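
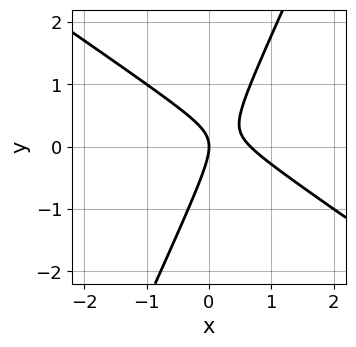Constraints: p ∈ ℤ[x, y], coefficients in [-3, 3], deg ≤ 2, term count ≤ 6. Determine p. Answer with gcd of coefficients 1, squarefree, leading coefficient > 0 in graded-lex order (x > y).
3*x^2 + 3*x*y - 2*y^2 - 2*x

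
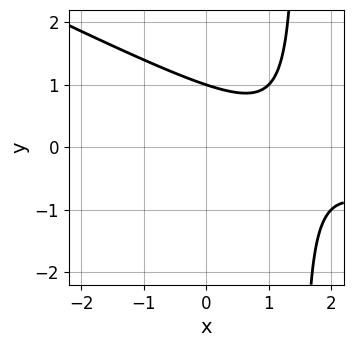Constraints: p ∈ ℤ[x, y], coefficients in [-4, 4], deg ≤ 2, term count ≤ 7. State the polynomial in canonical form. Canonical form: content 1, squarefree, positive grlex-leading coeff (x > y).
x^2 + 2*x*y - 3*x - 3*y + 3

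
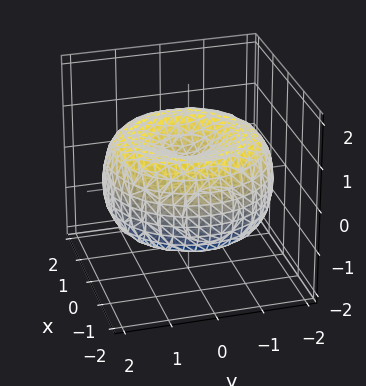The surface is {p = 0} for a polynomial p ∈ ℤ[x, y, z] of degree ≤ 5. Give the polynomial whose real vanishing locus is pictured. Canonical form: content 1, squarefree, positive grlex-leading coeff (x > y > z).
x^4 + 2*x^2*y^2 + y^4 - 3*x^2 - 3*y^2 + 3*z^2 - 1

(a) The degree is 4 — the shape is more complex than any degree-3 surface.
(b) Symmetries: the z-axis is an axis of rotation, so x and y enter only as x² + y².
(c) Against the integer gridlines: a circular section at z = -1 has radius exactly 1.
(d) Assembling these constraints gives the stated polynomial.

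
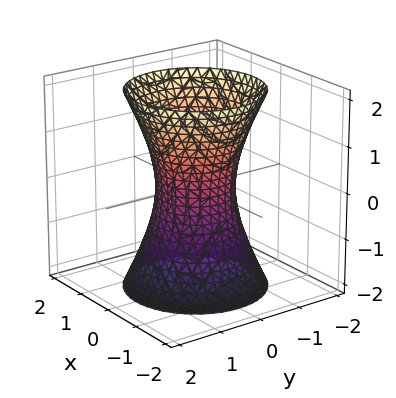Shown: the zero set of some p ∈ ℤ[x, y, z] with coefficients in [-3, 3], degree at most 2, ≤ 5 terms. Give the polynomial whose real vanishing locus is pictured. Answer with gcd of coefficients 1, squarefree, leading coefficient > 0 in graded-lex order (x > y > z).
3*x^2 + 3*y^2 - z^2 - 2

1. The degree is 2 — one connected sheet with a waist; a quadric.
2. Symmetry: the surface is invariant under rotation about z: p = q(x² + y², z); the z ↦ −z reflection is a symmetry, so z appears only in even powers.
3. Reading off the gridlines: the surface avoids every integer z-axis point in the box; a circular section at z = -2 has radius between 1 and 2.
4. Putting this together gives p.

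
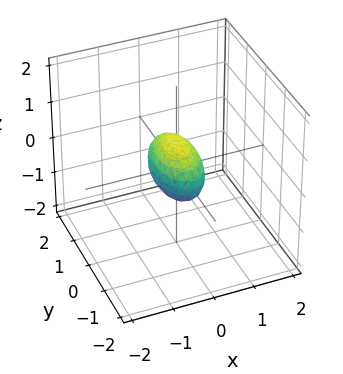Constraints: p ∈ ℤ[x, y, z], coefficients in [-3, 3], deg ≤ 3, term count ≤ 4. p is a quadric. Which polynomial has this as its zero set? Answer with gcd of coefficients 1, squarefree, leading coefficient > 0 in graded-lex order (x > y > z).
3*x^2 + y^2 + 2*z^2 - 1

1. deg p = 2. A closed, bounded, convex surface; a quadric.
2. Symmetries: mirror symmetry y ↦ −y ⇒ only even powers of y; it's symmetric under z → −z, forcing even powers of z; it's symmetric under x → −x, forcing even powers of x.
3. Reading off the gridlines: the y-axis gridline crossings are at y ∈ {-1, 1}.
4. The integer polynomial consistent with all of this is the stated p.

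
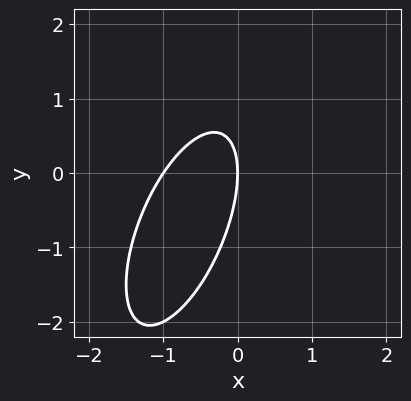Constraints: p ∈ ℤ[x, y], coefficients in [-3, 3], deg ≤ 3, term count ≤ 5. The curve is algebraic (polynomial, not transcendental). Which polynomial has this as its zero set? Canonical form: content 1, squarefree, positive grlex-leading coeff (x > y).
3*x^2 - 2*x*y + y^2 + 3*x

deg p = 2. A generic line meets the curve in up to 2 points.
From the visible intercepts: among the integer gridlines, it crosses the x-axis at x ∈ {-1, 0}; it meets the y-axis at y = 0 (among the integer gridlines).
These observations pin down the coefficients.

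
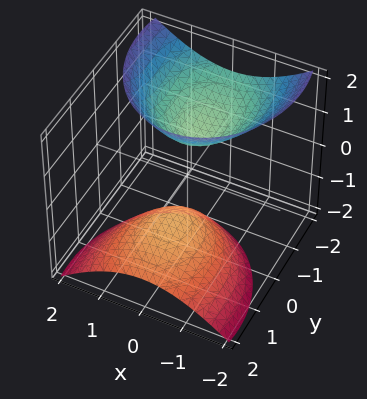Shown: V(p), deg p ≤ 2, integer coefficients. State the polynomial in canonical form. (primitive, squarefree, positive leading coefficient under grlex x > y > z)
3*x^2 + 2*y^2 + 3*y*z - 2*z^2 + 2

(a) I count 2 distinct pieces. Treating them together as one polynomial.
(b) Degree: the shape is more complex than any degree-1 surface, so deg p = 2.
(c) Observable constraints: no y-intercept at any integer in the box; the z-axis gridline crossings are at z ∈ {-1, 1}; the surface avoids every integer x-axis point in the box.
(d) Matching integer coefficients to the picture gives p.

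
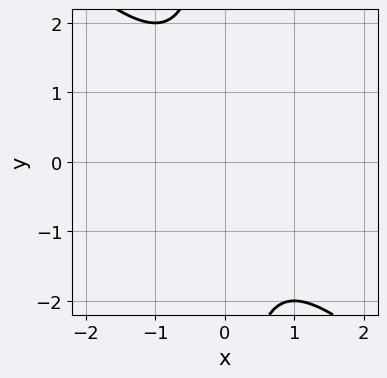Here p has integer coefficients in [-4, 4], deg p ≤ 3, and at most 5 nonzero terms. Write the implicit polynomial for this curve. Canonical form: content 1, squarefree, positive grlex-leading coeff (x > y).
First, degree: no degree-1 curve has this shape, so deg p = 2.
Then, against the integer gridlines: no x-intercept at any integer in the box; the curve avoids every integer y-axis point in the box.
Finally, putting this together gives p.

x^2 + x*y + 1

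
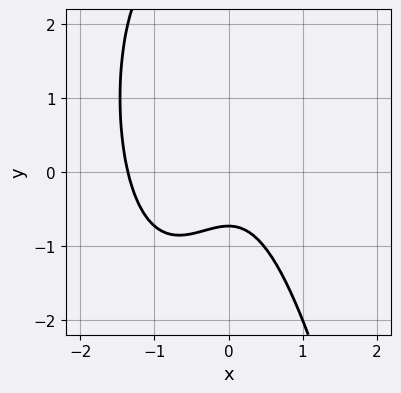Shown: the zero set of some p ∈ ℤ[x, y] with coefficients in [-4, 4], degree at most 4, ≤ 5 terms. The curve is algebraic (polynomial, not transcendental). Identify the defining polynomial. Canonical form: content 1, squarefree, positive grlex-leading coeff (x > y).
3*x^3 + 3*x^2 - y^2 + 2*y + 2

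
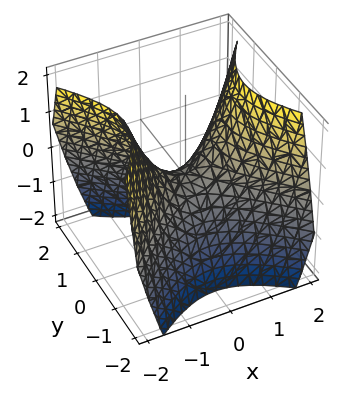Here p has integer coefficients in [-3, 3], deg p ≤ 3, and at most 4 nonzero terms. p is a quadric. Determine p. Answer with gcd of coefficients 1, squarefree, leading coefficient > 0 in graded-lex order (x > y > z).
1. deg p = 2.
2. Symmetries: the x ↦ −x reflection is a symmetry, so x appears only in even powers; mirror symmetry y ↦ −y ⇒ only even powers of y.
3. Against the integer gridlines: it meets the y-axis at y = 0 (among the integer gridlines); one x-axis crossing is at x = 0; one z-axis crossing is at z = 0.
4. Putting this together gives p.

x^2 - y^2 - z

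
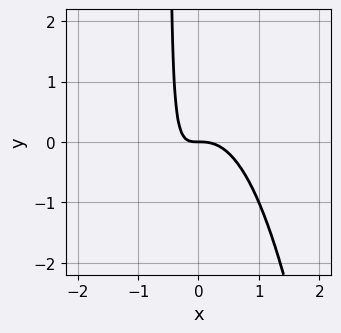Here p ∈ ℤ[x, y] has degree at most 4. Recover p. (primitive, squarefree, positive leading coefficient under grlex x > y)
(a) deg p = 3.
(b) Against the integer gridlines: it meets the x-axis at x = 0 (among the integer gridlines); it crosses the y-axis at the gridline y = 0.
(c) Putting this together gives p.

3*x^3 + 2*x*y + y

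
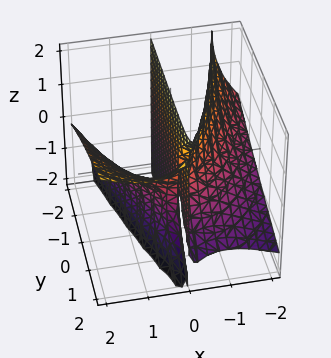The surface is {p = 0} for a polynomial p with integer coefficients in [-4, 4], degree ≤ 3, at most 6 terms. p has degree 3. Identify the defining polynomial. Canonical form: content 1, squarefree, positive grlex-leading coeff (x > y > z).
2*x^3 - 3*x^2*z - x*z^2 + 3*x*y - 3*x

(a) The degree is 3 — the shape is more complex than any degree-2 surface.
(b) Observable constraints: it meets the x-axis at x = 0 (among the integer gridlines); every point of the z-axis in the box is on the surface; every point of the y-axis in the box is on the surface.
(c) Putting this together gives p.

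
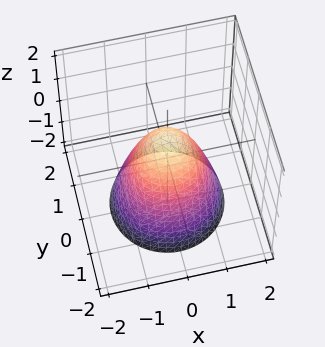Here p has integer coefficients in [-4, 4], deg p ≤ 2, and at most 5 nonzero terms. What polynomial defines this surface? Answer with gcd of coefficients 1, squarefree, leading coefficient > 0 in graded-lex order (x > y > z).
3*x^2 + 3*y^2 + 2*z - 2

1. Degree: no degree-1 surface has this shape, so deg p = 2.
2. By symmetry, the z-axis is an axis of rotation, so x and y enter only as x² + y².
3. Checking where it meets the axes: it crosses the z-axis at the gridline z = 1; a circular section at z = 0 has radius between 0 and 1.
4. Fitting integer coefficients to these (and the overall shape) gives p.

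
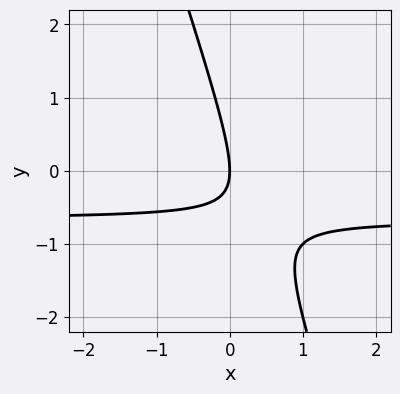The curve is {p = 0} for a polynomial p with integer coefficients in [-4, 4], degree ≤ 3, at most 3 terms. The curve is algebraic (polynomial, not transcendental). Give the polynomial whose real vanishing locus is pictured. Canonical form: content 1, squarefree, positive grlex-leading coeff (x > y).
First, deg p = 2. A generic line meets the curve in up to 2 points.
Then, from the visible intercepts: it crosses the y-axis at the gridline y = 0; one x-axis crossing is at x = 0.
Finally, together with the visible shape, these determine p as stated.

3*x*y + y^2 + 2*x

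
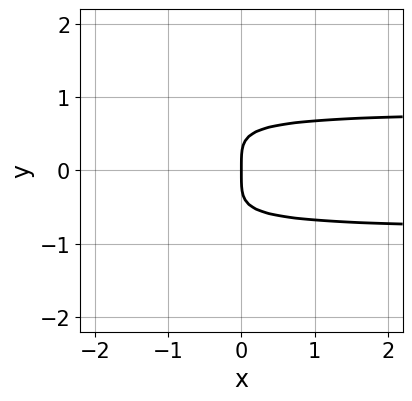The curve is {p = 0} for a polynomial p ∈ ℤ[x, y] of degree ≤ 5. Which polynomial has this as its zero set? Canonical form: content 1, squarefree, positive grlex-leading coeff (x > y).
3*y^4 + 3*x*y^2 - 2*x

(a) deg p = 4. The shape is more complex than any degree-3 curve.
(b) Symmetries: it's symmetric under y → −y, forcing even powers of y.
(c) From the axis intercepts and sections: one y-axis crossing is at y = 0; it meets the x-axis at x = 0 (among the integer gridlines).
(d) Putting this together gives p.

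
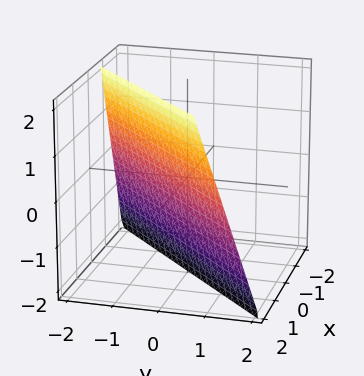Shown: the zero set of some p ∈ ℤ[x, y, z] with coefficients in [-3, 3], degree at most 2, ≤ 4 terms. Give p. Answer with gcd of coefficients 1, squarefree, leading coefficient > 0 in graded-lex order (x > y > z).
3*x - 3*y - z - 2

First, deg p = 1. Every cross-section is a straight line — this is a plane.
Then, reading off the gridlines: it crosses the z-axis at the gridline z = -2.
Finally, matching integer coefficients to the picture gives p.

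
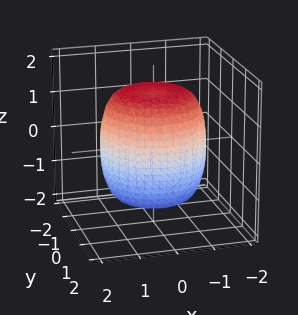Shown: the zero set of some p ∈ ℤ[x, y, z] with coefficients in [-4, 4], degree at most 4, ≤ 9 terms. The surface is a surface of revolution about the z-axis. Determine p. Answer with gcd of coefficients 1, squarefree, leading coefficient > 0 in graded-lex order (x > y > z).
x^4 + 2*x^2*y^2 + y^4 - x^2 - y^2 + z^2 - 2

deg p = 4.
Symmetries: the z-axis is an axis of rotation, so x and y enter only as x² + y².
Observable constraints: a circular section at z = 1 has radius between 1 and 2.
These observations pin down the coefficients.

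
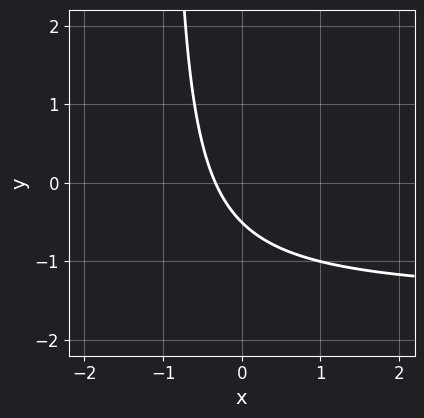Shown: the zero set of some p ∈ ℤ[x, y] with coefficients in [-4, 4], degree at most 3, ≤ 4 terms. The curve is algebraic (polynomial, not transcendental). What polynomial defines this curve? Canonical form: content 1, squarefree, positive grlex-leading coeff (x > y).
First, degree: the shape is more complex than any degree-1 curve, so deg p = 2.
Finally, matching integer coefficients to the picture gives p.

2*x*y + 3*x + 2*y + 1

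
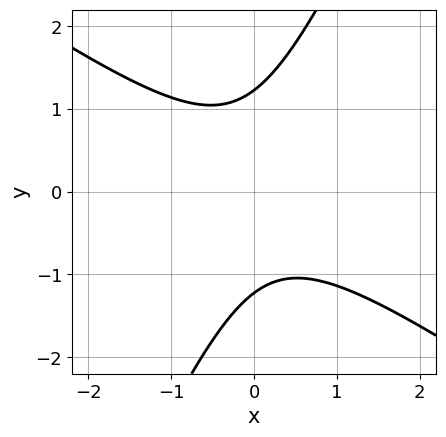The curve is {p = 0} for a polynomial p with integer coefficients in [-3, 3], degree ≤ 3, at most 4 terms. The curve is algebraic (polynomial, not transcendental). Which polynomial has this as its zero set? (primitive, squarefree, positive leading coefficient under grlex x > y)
(a) Degree: a generic line meets the curve in up to 2 points, so deg p = 2.
(b) Checking where it meets the axes: no x-intercept at any integer in the box.
(c) The integer polynomial consistent with all of this is the stated p.

3*x^2 + 3*x*y - 2*y^2 + 3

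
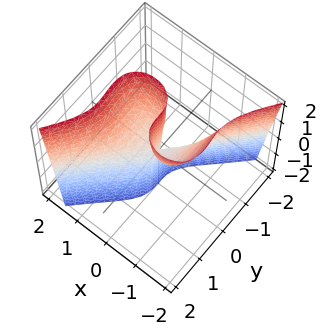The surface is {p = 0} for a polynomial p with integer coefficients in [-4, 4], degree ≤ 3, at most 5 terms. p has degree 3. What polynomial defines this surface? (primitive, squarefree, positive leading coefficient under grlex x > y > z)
(a) Degree: no degree-2 surface has this shape, so deg p = 3.
(b) Reading off the gridlines: it crosses the y-axis at the gridline y = 0; one x-axis crossing is at x = 0; the visible z-axis segment lies entirely on the surface.
(c) Fitting integer coefficients to these (and the overall shape) gives p.

2*x^3 + 2*x*y^2 - 3*y^3 - 2*x*z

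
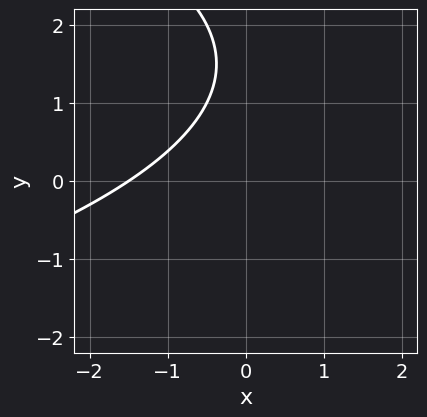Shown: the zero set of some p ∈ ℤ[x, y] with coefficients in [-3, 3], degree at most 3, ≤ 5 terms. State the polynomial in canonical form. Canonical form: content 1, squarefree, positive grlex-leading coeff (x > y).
The degree is 2 — a generic line meets the curve in up to 2 points.
From the axis intercepts and sections: no y-intercept at any integer in the box.
The integer polynomial consistent with all of this is the stated p.

y^2 + 2*x - 3*y + 3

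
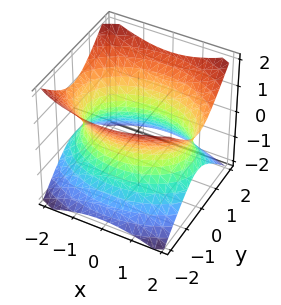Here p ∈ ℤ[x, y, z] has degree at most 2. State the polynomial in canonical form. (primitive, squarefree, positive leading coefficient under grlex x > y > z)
x^2 + 2*y^2 - 2*z^2 - 3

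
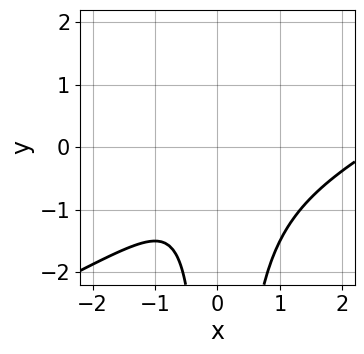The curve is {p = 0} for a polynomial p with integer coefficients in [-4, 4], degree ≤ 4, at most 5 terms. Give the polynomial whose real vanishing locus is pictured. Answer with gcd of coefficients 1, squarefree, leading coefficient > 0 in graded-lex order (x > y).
x^3 - 2*x^2*y - 2*x^2 - x - 1

(a) deg p = 3. No degree-2 curve has this shape.
(b) Against the integer gridlines: the curve avoids every integer x-axis point in the box; no y-intercept at any integer in the box.
(c) These observations pin down the coefficients.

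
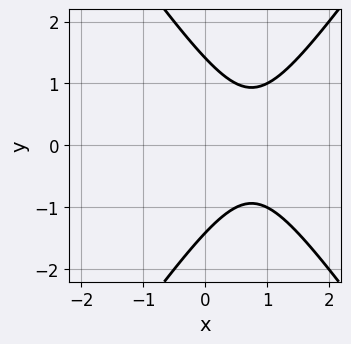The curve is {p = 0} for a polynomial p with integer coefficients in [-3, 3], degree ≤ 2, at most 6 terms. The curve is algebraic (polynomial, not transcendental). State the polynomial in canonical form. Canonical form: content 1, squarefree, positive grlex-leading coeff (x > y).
2*x^2 - y^2 - 3*x + 2

The degree is 2 — a generic line meets the curve in up to 2 points.
Symmetries: the y ↦ −y reflection is a symmetry, so y appears only in even powers.
From the visible intercepts: no x-intercept at any integer in the box.
Solving for integer coefficients yields p as stated.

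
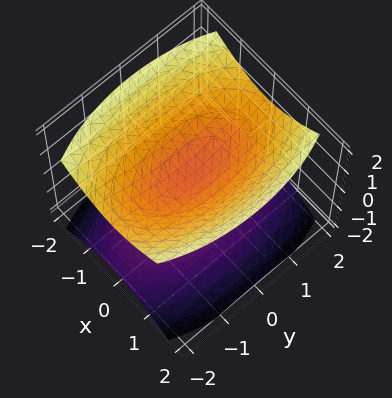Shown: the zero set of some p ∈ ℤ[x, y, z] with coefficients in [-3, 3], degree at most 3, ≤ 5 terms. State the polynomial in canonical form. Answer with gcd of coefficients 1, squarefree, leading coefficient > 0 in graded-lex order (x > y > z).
(a) The picture has 2 separate pieces. Treating them together as one polynomial.
(b) deg p = 2. Two sheets facing apart; a quadric.
(c) Symmetries: the x ↦ −x reflection is a symmetry, so x appears only in even powers; the z ↦ −z reflection is a symmetry, so z appears only in even powers; it's symmetric under y → −y, forcing even powers of y.
(d) Reading off the gridlines: the surface avoids every integer x-axis point in the box; it misses every integer gridline on the y-axis.
(e) Solving for integer coefficients yields p as stated.

3*x^2 + y^2 - 3*z^2 + 1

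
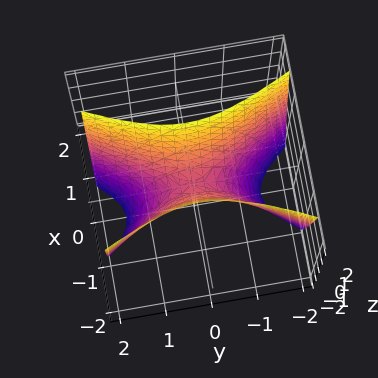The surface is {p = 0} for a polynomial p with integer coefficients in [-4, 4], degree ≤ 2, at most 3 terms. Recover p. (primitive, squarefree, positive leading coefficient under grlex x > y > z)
First, deg p = 2. A saddle surface; a quadric.
Next, symmetries: the x ↦ −x reflection is a symmetry, so x appears only in even powers; mirror symmetry y ↦ −y ⇒ only even powers of y.
Then, observable constraints: it crosses the z-axis at the gridline z = 0; one y-axis crossing is at y = 0; it crosses the x-axis at the gridline x = 0.
Finally, solving for integer coefficients yields p as stated.

3*x^2 - y^2 - z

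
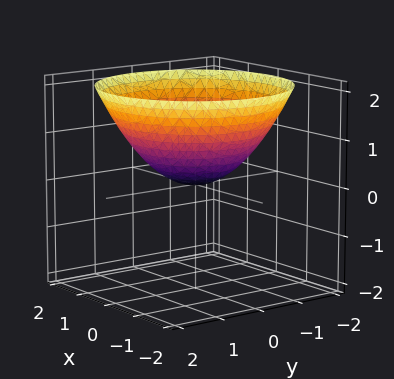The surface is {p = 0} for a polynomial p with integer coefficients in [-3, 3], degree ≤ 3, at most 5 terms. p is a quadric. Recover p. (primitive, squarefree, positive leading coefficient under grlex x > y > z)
x^2 + y^2 - 2*z

(a) The degree is 2 — a single bowl opening along one axis; a quadric.
(b) By symmetry, the surface is invariant under rotation about z: p = q(x² + y², z).
(c) From the visible intercepts: a circular section at z = 1 has radius between 1 and 2; it meets the z-axis at z = 0 (among the integer gridlines); it crosses the y-axis at the gridline y = 0.
(d) Assembling these constraints gives the stated polynomial.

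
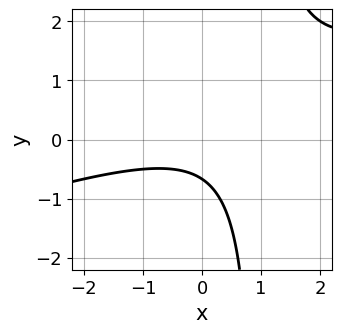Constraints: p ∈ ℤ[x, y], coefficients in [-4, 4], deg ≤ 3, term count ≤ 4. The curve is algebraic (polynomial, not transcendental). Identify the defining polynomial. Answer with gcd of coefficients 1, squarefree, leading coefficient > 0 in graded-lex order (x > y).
(a) deg p = 2. No degree-1 curve has this shape.
(b) From the visible intercepts: it misses every integer gridline on the x-axis.
(c) Fitting integer coefficients to these (and the overall shape) gives p.

x^2 - 3*x*y + 3*y + 2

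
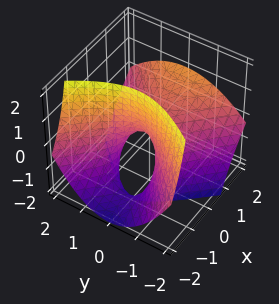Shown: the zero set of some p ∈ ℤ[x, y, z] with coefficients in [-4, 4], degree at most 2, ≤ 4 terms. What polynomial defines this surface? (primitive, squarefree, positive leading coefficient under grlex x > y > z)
2*x^2 - 3*x*z - 2*y^2 - 2*z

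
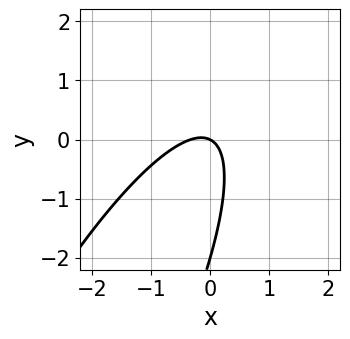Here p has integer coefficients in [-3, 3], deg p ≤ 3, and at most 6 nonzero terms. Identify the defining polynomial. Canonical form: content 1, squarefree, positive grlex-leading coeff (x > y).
3*x^2 - 3*x*y + y^2 + x + 2*y

(a) deg p = 2. No degree-1 curve has this shape.
(b) From the axis intercepts and sections: it crosses the x-axis at the gridline x = 0; among the integer gridlines, it crosses the y-axis at y ∈ {-2, 0}.
(c) Putting this together gives p.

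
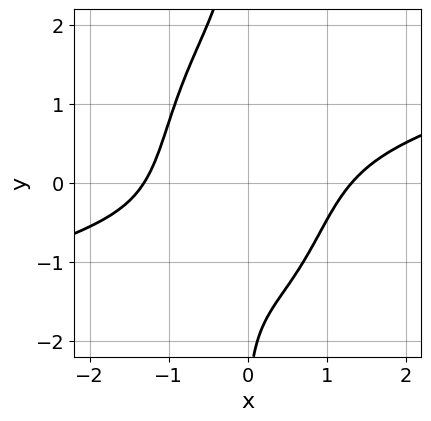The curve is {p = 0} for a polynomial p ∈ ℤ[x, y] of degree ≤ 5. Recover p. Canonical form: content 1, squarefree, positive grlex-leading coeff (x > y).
(a) The degree is 4 — a generic line meets the curve in up to 4 points.
(b) Checking where it meets the axes: no y-intercept at any integer in the box.
(c) These observations pin down the coefficients.

x^4 - 3*x^3*y - x*y^3 - y - 3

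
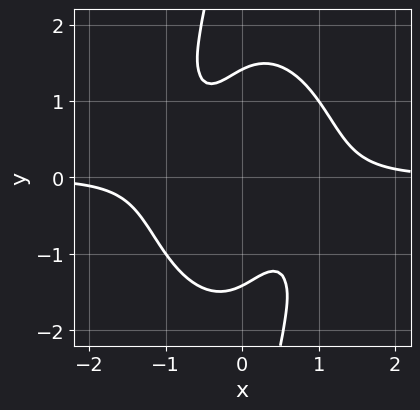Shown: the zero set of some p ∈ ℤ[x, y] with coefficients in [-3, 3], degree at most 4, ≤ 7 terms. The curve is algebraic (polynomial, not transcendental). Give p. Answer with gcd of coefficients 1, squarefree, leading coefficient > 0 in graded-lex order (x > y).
3*x^3*y + x*y^3 - 3*x*y + y^2 - 2

(a) Degree: no degree-3 curve has this shape, so deg p = 4.
(b) Checking where it meets the axes: it misses every integer gridline on the x-axis.
(c) Matching integer coefficients to the picture gives p.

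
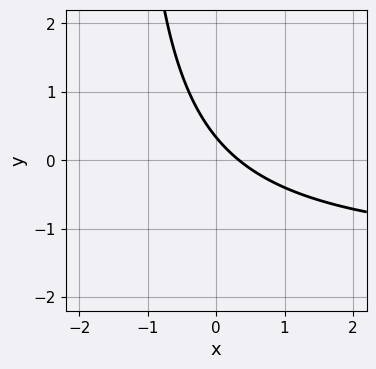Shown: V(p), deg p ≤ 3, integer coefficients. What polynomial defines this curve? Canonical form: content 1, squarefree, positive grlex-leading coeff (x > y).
deg p = 2. A generic line meets the curve in up to 2 points.
The integer polynomial consistent with all of this is the stated p.

2*x*y + 3*x + 3*y - 1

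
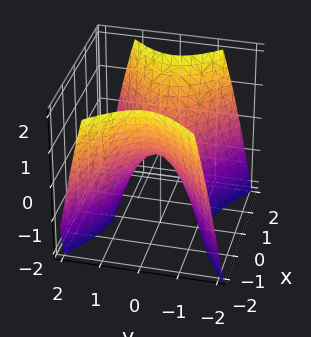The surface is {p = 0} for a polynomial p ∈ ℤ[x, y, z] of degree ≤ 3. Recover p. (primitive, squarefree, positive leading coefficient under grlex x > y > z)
First, degree: a saddle surface; a quadric, so deg p = 2.
Next, symmetries: the y ↦ −y reflection is a symmetry, so y appears only in even powers; it's symmetric under x → −x, forcing even powers of x.
Next, from the axis intercepts and sections: one z-axis crossing is at z = 0; one x-axis crossing is at x = 0; it crosses the y-axis at the gridline y = 0.
Finally, fitting integer coefficients to these (and the overall shape) gives p.

2*x^2 - 3*y^2 - 2*z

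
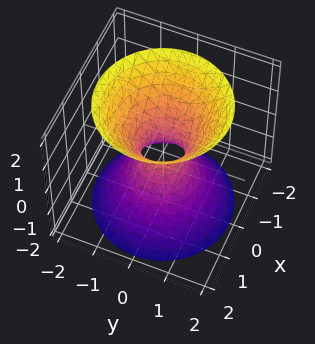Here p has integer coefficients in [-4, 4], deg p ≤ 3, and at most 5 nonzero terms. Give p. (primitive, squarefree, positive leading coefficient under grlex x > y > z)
1. deg p = 2.
2. Symmetries: rotational symmetry about the z-axis ⇒ p depends on x, y only through x² + y²; mirror symmetry z ↦ −z ⇒ only even powers of z.
3. From the axis intercepts and sections: it misses every integer gridline on the z-axis; a circular section at z = 1 has radius exactly 1.
4. Putting this together gives p.

3*x^2 + 3*y^2 - 2*z^2 - 1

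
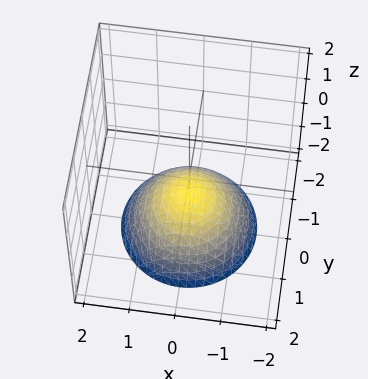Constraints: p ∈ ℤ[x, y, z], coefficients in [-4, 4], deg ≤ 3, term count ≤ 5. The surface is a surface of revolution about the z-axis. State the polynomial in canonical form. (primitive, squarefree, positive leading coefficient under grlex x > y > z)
2*x^2 + 2*y^2 + 3*z + 2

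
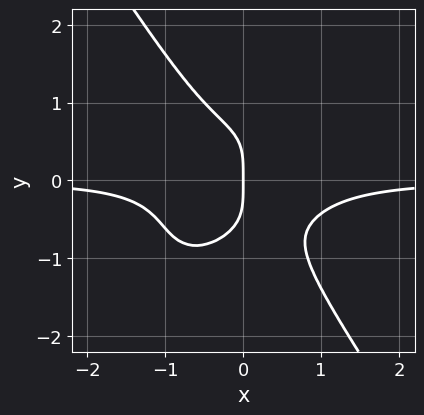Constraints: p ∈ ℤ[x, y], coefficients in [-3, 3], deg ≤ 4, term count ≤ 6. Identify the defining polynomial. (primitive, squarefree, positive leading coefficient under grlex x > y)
(a) deg p = 4. No degree-3 curve has this shape.
(b) Against the integer gridlines: it meets the y-axis at y = 0 (among the integer gridlines); it meets the x-axis at x = 0 (among the integer gridlines).
(c) Fitting integer coefficients to these (and the overall shape) gives p.

2*x^3*y - x^2*y^2 + y^4 + x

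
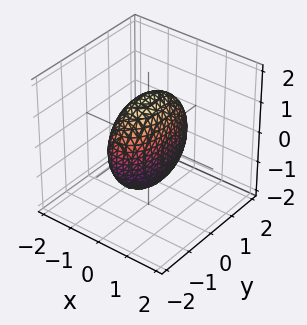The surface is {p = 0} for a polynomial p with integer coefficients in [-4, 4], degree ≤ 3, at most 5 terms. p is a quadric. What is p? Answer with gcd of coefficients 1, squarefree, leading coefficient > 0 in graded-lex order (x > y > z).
3*x^2 + y^2 + z^2 - 2

(a) Degree: bounded and convex; a quadric, so deg p = 2.
(b) Symmetries: the z ↦ −z reflection is a symmetry, so z appears only in even powers; it's symmetric under y → −y, forcing even powers of y; mirror symmetry x ↦ −x ⇒ only even powers of x.
(c) Fitting integer coefficients to these (and the overall shape) gives p.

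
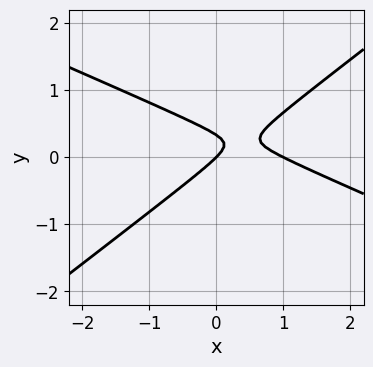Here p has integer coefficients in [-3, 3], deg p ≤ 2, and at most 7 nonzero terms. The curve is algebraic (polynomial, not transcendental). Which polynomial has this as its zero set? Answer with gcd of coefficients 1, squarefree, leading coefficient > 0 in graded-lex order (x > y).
x^2 + x*y - 3*y^2 - x + y

1. deg p = 2.
2. From the axis intercepts and sections: it crosses the y-axis at the gridline y = 0; the x-axis gridline crossings are at x ∈ {0, 1}.
3. Fitting integer coefficients to these (and the overall shape) gives p.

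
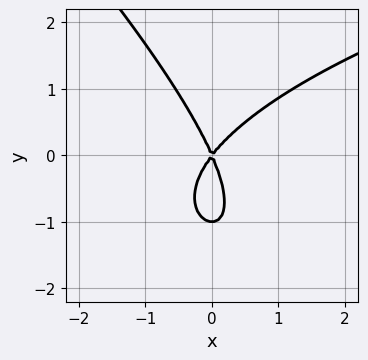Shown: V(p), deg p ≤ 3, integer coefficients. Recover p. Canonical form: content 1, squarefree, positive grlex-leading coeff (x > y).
x*y^2 + y^3 - 3*x^2 + x*y + y^2

Degree: a generic line meets the curve in up to 3 points, so deg p = 3.
Reading off the gridlines: one x-axis crossing is at x = 0; among the integer gridlines, it crosses the y-axis at y ∈ {-1, 0}.
These observations pin down the coefficients.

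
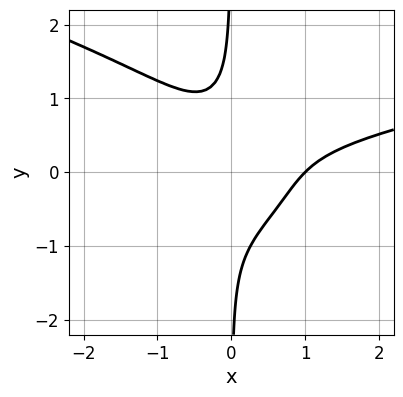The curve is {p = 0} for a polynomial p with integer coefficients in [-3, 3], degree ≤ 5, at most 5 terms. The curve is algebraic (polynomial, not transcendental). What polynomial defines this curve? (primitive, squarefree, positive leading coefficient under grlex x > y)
3*x*y^3 - x^3 + 3*x^2*y + 1

deg p = 4.
Against the integer gridlines: the curve avoids every integer y-axis point in the box; it crosses the x-axis at the gridline x = 1.
Assembling these constraints gives the stated polynomial.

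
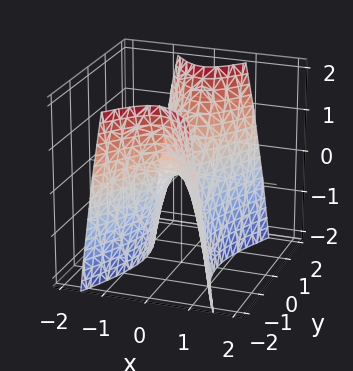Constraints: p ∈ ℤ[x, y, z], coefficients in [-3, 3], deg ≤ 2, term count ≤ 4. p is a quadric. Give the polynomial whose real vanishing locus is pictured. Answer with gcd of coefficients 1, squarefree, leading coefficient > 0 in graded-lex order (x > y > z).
3*x^2 - y^2 + z

(a) The degree is 2 — a hyperbolic paraboloid; a quadric.
(b) Symmetries: mirror symmetry y ↦ −y ⇒ only even powers of y; it's symmetric under x → −x, forcing even powers of x.
(c) From the visible intercepts: one z-axis crossing is at z = 0; one y-axis crossing is at y = 0; it crosses the x-axis at the gridline x = 0.
(d) Assembling these constraints gives the stated polynomial.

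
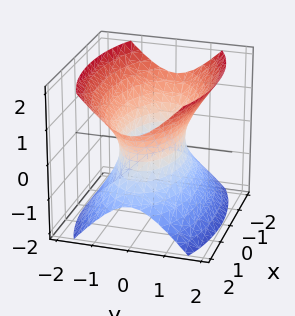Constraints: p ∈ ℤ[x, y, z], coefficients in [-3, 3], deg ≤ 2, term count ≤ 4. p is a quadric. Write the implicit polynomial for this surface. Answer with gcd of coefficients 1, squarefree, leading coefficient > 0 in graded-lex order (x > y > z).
(a) Degree: an hourglass — one-sheet hyperboloid; a quadric, so deg p = 2.
(b) Symmetries: it's symmetric under x → −x, forcing even powers of x; mirror symmetry y ↦ −y ⇒ only even powers of y; mirror symmetry z ↦ −z ⇒ only even powers of z.
(c) From the visible intercepts: no z-intercept at any integer in the box.
(d) The integer polynomial consistent with all of this is the stated p.

x^2 + 3*y^2 - 2*z^2 - 2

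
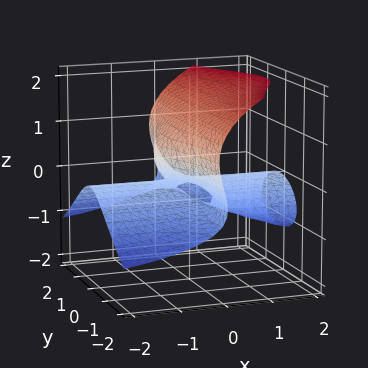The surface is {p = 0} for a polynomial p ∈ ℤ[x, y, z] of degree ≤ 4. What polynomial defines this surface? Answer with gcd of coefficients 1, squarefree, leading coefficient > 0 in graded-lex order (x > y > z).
1. Degree: the shape is more complex than any degree-2 surface, so deg p = 3.
2. From the axis intercepts and sections: it crosses the z-axis at the gridline z = 0; the visible y-axis segment lies entirely on the surface; every point of the x-axis in the box is on the surface.
3. Putting this together gives p.

x*y^2 - 2*z^3 + 2*x*z + 2*z^2 + z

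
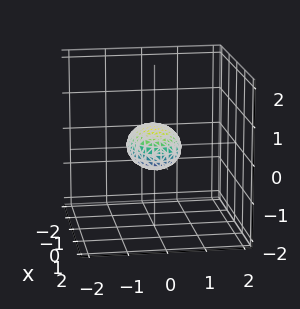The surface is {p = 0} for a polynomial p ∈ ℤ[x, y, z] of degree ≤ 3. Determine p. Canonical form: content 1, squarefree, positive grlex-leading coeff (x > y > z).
x^2 + 2*y^2 + 3*z^2 - 1

(a) The degree is 2 — bounded and convex; a quadric.
(b) Symmetries: it's symmetric under y → −y, forcing even powers of y; the z ↦ −z reflection is a symmetry, so z appears only in even powers; mirror symmetry x ↦ −x ⇒ only even powers of x.
(c) From the visible intercepts: among the integer gridlines, it crosses the x-axis at x ∈ {-1, 1}.
(d) Fitting integer coefficients to these (and the overall shape) gives p.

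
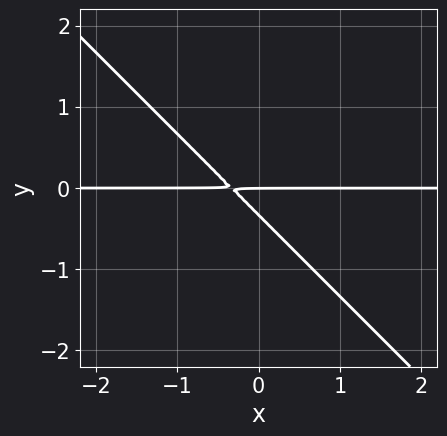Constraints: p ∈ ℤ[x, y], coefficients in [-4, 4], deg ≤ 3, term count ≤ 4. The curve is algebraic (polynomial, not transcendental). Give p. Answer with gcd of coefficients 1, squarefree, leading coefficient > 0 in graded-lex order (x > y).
1. Degree: the shape is more complex than any degree-1 curve, so deg p = 2.
2. From the visible intercepts: the visible x-axis segment lies entirely on the curve; it meets the y-axis at y = 0 (among the integer gridlines).
3. Together with the visible shape, these determine p as stated.

3*x*y + 3*y^2 + y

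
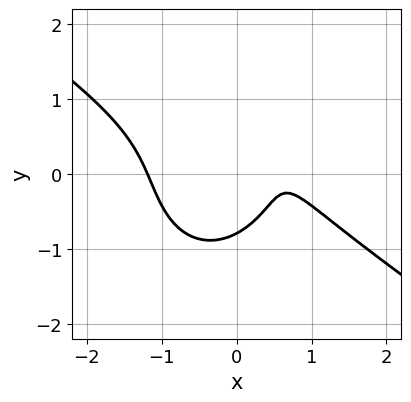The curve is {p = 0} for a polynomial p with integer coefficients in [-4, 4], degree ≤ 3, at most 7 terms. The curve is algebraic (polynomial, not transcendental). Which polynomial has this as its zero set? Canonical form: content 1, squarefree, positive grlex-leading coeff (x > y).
2*x^3 + 2*x^2*y + 2*y^3 - 2*x + 1

(a) The degree is 3 — a generic line meets the curve in up to 3 points.
(b) Solving for integer coefficients yields p as stated.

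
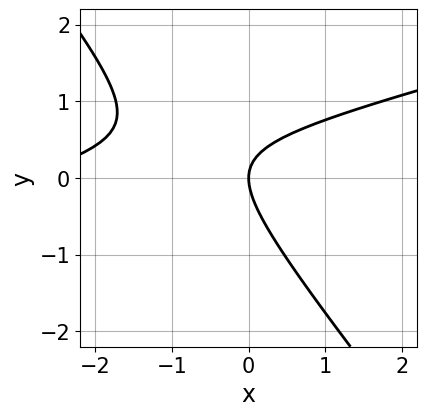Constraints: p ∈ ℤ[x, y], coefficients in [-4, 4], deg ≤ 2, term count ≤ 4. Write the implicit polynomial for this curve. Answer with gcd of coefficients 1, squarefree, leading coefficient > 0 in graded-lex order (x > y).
x^2 - 3*x*y - 3*y^2 + 3*x

First, degree: no degree-1 curve has this shape, so deg p = 2.
Next, checking where it meets the axes: one x-axis crossing is at x = 0; it crosses the y-axis at the gridline y = 0.
Finally, matching integer coefficients to the picture gives p.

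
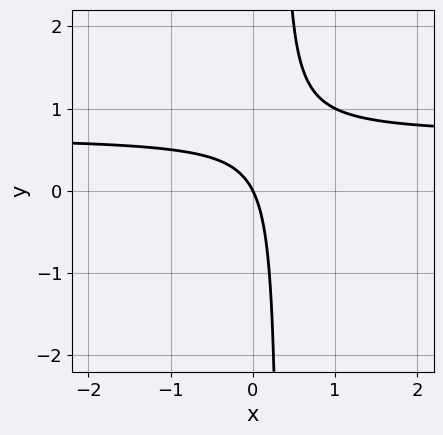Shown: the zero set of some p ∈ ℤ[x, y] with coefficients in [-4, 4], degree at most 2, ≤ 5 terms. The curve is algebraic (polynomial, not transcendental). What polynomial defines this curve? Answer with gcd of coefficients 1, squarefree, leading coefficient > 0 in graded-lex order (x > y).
deg p = 2.
Reading off the gridlines: it crosses the x-axis at the gridline x = 0; it crosses the y-axis at the gridline y = 0.
Together with the visible shape, these determine p as stated.

3*x*y - 2*x - y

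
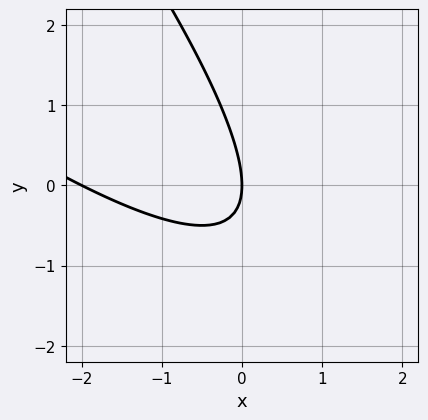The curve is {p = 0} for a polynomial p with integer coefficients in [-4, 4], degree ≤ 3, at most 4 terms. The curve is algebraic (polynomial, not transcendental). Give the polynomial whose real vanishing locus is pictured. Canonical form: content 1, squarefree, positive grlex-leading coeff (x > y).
x^2 + 2*x*y + y^2 + 2*x

The degree is 2 — no degree-1 curve has this shape.
From the axis intercepts and sections: among the integer gridlines, it crosses the x-axis at x ∈ {-2, 0}; it meets the y-axis at y = 0 (among the integer gridlines).
These observations pin down the coefficients.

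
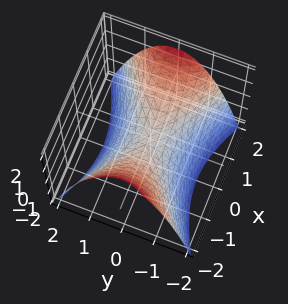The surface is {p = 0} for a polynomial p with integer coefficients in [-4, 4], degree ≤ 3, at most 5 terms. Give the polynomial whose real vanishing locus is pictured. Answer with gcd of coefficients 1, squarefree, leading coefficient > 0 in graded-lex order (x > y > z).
First, degree: a saddle surface; a quadric, so deg p = 2.
Next, symmetries: it's symmetric under y → −y, forcing even powers of y; it's symmetric under x → −x, forcing even powers of x.
Then, against the integer gridlines: it meets the x-axis at x = 0 (among the integer gridlines); it meets the y-axis at y = 0 (among the integer gridlines); it crosses the z-axis at the gridline z = 0.
Finally, fitting integer coefficients to these (and the overall shape) gives p.

x^2 - 2*y^2 - 2*z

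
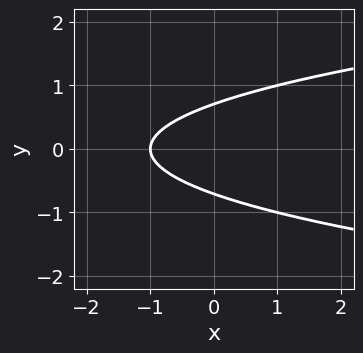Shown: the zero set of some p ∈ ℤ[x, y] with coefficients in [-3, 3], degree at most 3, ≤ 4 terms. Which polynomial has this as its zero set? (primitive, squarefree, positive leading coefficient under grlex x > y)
2*y^2 - x - 1

Degree: a generic line meets the curve in up to 2 points, so deg p = 2.
Symmetries: it's symmetric under y → −y, forcing even powers of y.
Against the integer gridlines: it crosses the x-axis at the gridline x = -1.
Solving for integer coefficients yields p as stated.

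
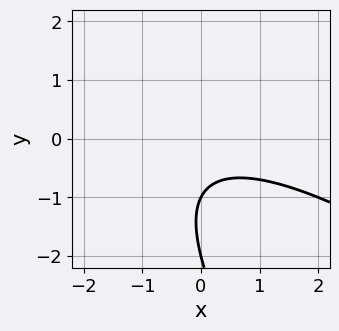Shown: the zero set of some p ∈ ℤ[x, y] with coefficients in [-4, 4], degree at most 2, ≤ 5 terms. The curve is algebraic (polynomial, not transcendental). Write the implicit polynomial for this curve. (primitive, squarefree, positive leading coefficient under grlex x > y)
deg p = 2.
Against the integer gridlines: the y-axis gridline crossings are at y ∈ {-2, -1}; no x-intercept at any integer in the box.
Fitting integer coefficients to these (and the overall shape) gives p.

x^2 + 2*x*y + y^2 + 3*y + 2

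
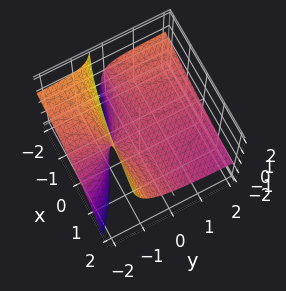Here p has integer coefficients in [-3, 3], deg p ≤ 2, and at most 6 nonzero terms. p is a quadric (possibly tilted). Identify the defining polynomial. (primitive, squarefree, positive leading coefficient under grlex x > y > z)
x*y + x*z + 3*y*z + 3*z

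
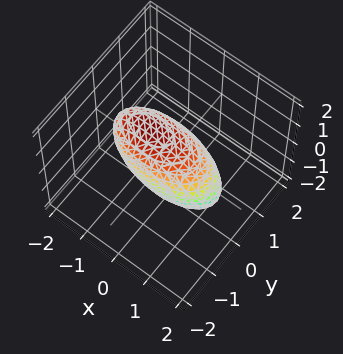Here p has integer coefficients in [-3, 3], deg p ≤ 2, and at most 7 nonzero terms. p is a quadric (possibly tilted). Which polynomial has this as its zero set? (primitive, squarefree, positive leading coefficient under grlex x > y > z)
x^2 + x*z + 3*y^2 + 2*z^2 - 2

First, deg p = 2.
Then, from the axis intercepts and sections: among the integer gridlines, it crosses the z-axis at z ∈ {-1, 1}.
Finally, putting this together gives p.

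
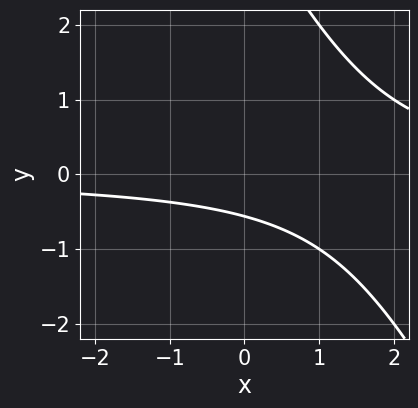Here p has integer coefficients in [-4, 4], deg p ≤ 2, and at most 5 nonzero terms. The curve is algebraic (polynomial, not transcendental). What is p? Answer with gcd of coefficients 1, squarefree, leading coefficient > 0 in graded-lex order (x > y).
1. The degree is 2 — the shape is more complex than any degree-1 curve.
2. Observable constraints: it misses every integer gridline on the x-axis.
3. Assembling these constraints gives the stated polynomial.

2*x*y + y^2 - 3*y - 2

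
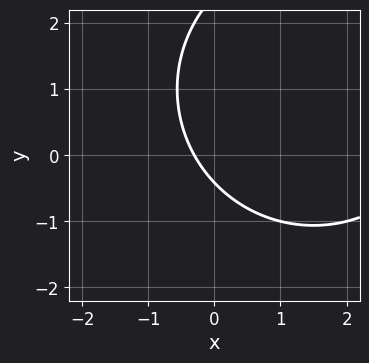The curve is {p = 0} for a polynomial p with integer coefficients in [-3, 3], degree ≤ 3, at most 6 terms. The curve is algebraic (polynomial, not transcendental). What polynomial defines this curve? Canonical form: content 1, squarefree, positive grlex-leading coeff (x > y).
1. Degree: a generic line meets the curve in up to 2 points, so deg p = 2.
2. Matching integer coefficients to the picture gives p.

x^2 + y^2 - 3*x - 2*y - 1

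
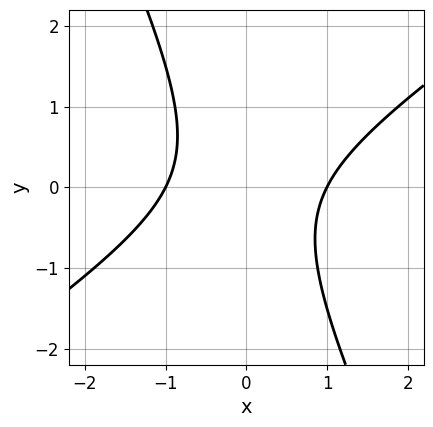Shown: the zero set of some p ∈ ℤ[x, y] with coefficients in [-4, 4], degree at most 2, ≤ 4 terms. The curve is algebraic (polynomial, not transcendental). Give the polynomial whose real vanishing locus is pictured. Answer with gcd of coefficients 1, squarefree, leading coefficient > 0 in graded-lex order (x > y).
3*x^2 - 3*x*y - 2*y^2 - 3

(a) Degree: no degree-1 curve has this shape, so deg p = 2.
(b) Observable constraints: it misses every integer gridline on the y-axis; among the integer gridlines, it crosses the x-axis at x ∈ {-1, 1}.
(c) These observations pin down the coefficients.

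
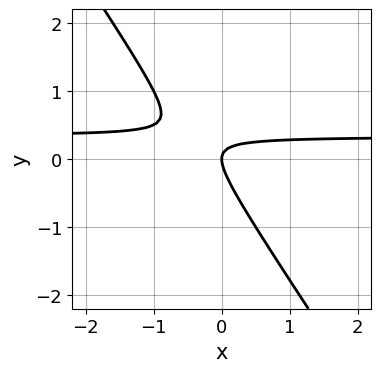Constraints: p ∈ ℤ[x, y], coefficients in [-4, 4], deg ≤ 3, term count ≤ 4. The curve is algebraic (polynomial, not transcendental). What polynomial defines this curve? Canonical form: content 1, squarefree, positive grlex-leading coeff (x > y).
(a) deg p = 2.
(b) Observable constraints: one x-axis crossing is at x = 0; it crosses the y-axis at the gridline y = 0.
(c) Solving for integer coefficients yields p as stated.

3*x*y + 2*y^2 - x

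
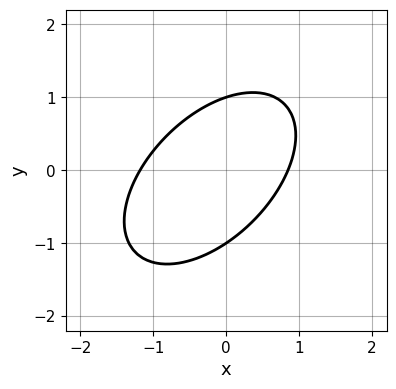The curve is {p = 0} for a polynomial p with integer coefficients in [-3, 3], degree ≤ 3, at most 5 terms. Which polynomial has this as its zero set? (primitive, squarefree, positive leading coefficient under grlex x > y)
3*x^2 - 3*x*y + 3*y^2 + x - 3

Degree: a generic line meets the curve in up to 2 points, so deg p = 2.
Reading off the gridlines: the y-axis gridline crossings are at y ∈ {-1, 1}.
These observations pin down the coefficients.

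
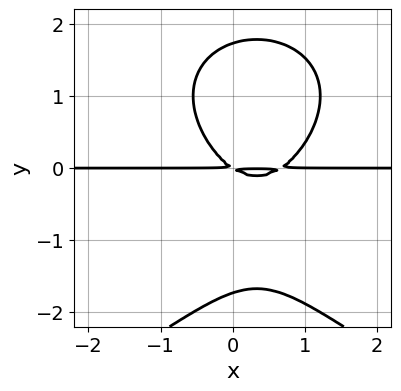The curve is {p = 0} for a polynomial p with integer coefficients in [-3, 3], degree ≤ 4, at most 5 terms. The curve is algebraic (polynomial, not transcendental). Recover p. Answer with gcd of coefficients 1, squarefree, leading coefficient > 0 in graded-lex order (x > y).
The degree is 4 — no degree-3 curve has this shape.
From the axis intercepts and sections: the visible x-axis segment lies entirely on the curve.
Assembling these constraints gives the stated polynomial.

y^4 + 3*x^2*y - 2*x*y - 3*y^2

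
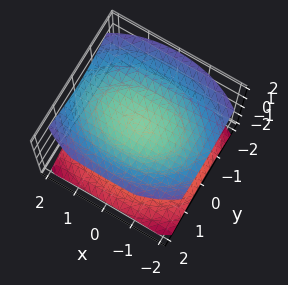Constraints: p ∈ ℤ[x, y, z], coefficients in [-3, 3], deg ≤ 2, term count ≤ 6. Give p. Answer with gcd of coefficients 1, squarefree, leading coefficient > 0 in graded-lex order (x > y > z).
1. The picture has 2 separate pieces.
2. The degree is 2 — two sheets facing apart; a quadric.
3. Symmetries: mirror symmetry x ↦ −x ⇒ only even powers of x; it's symmetric under z → −z, forcing even powers of z; mirror symmetry y ↦ −y ⇒ only even powers of y.
4. From the axis intercepts and sections: among the integer gridlines, it crosses the z-axis at z ∈ {-1, 1}; the surface avoids every integer x-axis point in the box.
5. Together with the visible shape, these determine p as stated.

x^2 + 2*y^2 - 3*z^2 + 3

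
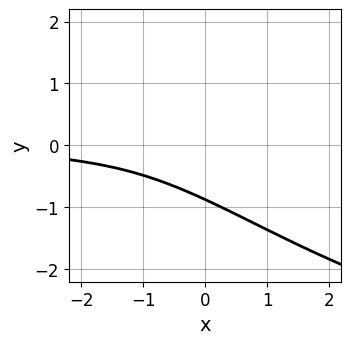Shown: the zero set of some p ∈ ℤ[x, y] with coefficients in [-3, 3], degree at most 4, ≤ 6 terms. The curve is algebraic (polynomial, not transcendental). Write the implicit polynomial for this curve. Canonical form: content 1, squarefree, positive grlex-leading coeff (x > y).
x^2*y + 3*x*y^2 + 3*y^3 - x*y + 2

First, degree: the shape is more complex than any degree-2 curve, so deg p = 3.
Next, from the axis intercepts and sections: it misses every integer gridline on the x-axis.
Finally, these observations pin down the coefficients.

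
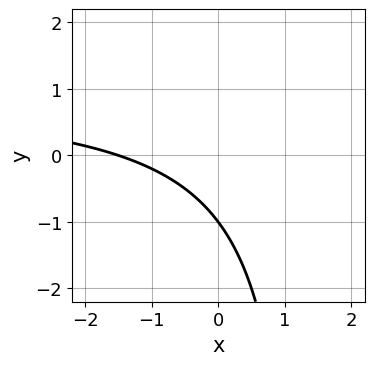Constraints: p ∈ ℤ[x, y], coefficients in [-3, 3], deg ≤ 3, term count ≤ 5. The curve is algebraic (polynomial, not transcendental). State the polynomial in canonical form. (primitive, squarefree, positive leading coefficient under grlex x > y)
2*x*y - 2*x - 3*y - 3

(a) Degree: a generic line meets the curve in up to 2 points, so deg p = 2.
(b) Against the integer gridlines: it meets the y-axis at y = -1 (among the integer gridlines).
(c) Matching integer coefficients to the picture gives p.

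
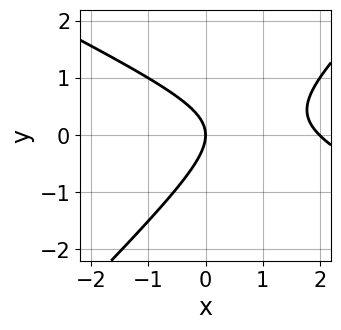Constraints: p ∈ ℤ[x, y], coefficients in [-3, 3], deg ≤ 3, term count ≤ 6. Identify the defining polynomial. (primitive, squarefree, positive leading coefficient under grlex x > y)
x^2 + x*y - 2*y^2 - 2*x

First, degree: a generic line meets the curve in up to 2 points, so deg p = 2.
Then, from the visible intercepts: it meets the y-axis at y = 0 (among the integer gridlines); among the integer gridlines, it crosses the x-axis at x ∈ {0, 2}.
Finally, fitting integer coefficients to these (and the overall shape) gives p.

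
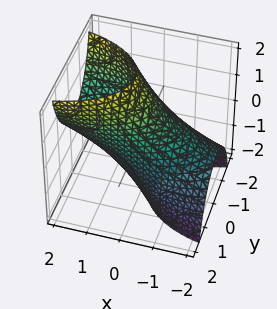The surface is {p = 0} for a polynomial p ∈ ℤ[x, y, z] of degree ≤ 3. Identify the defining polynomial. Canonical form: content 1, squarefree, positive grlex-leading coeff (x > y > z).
(a) Degree: a generic line meets the surface in up to 2 points, so deg p = 2.
(b) Checking where it meets the axes: among the integer gridlines, it crosses the y-axis at y ∈ {-1, 1}.
(c) Solving for integer coefficients yields p as stated.

x^2 - 3*x*z + 3*y^2 + z^2 - 3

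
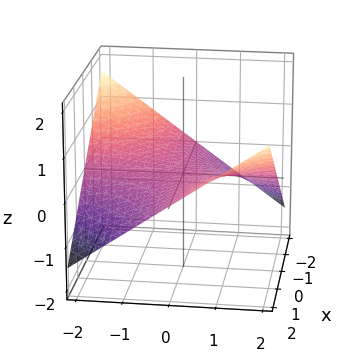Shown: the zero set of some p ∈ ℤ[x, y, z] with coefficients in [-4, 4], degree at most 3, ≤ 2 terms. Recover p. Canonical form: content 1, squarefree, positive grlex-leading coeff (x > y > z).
x*y - 3*z

First, deg p = 2. A saddle surface; a quadric.
Then, against the integer gridlines: it crosses the z-axis at the gridline z = 0; the visible x-axis segment lies entirely on the surface.
Finally, these observations pin down the coefficients. Check: (0, 1, 0) on the y-axis lies on the surface, and p(0, 1, 0) = 0. ✓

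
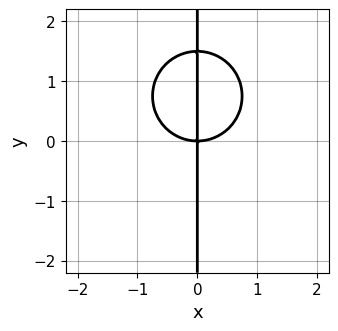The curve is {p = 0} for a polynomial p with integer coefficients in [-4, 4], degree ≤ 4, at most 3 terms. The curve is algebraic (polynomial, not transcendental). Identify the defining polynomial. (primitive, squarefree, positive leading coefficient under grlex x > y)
2*x^3 + 2*x*y^2 - 3*x*y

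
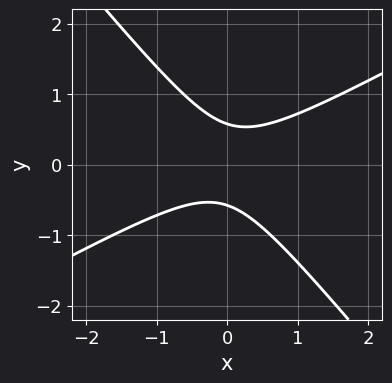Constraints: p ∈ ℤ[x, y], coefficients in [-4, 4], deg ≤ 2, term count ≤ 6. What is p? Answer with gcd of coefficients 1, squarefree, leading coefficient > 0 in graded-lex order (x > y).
2*x^2 - 2*x*y - 3*y^2 + 1

deg p = 2.
From the axis intercepts and sections: the curve avoids every integer x-axis point in the box.
Together with the visible shape, these determine p as stated.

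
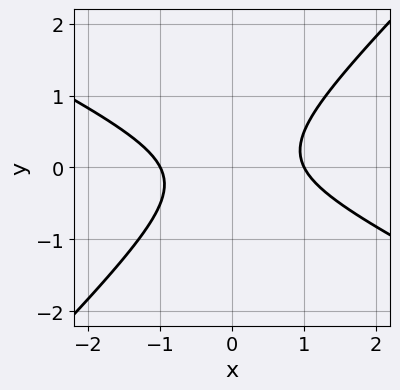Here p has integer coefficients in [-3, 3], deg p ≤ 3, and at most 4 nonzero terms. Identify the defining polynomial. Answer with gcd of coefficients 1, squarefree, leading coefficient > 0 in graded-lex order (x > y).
(a) The degree is 2 — a generic line meets the curve in up to 2 points.
(b) Checking where it meets the axes: among the integer gridlines, it crosses the x-axis at x ∈ {-1, 1}; it misses every integer gridline on the y-axis.
(c) Solving for integer coefficients yields p as stated.

x^2 + x*y - 2*y^2 - 1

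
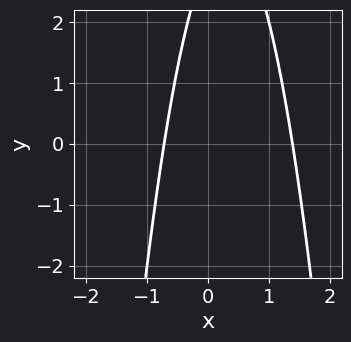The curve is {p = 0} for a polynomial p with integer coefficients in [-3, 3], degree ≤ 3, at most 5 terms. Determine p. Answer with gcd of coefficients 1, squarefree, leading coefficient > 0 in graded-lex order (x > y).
(a) The degree is 2 — a generic line meets the curve in up to 2 points.
(b) From the axis intercepts and sections: the curve avoids every integer y-axis point in the box.
(c) Matching integer coefficients to the picture gives p.

3*x^2 - 2*x + y - 3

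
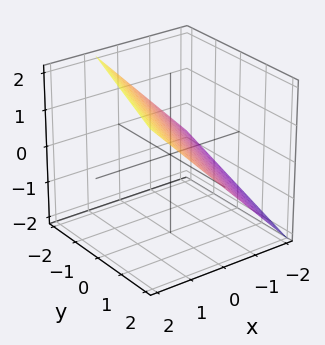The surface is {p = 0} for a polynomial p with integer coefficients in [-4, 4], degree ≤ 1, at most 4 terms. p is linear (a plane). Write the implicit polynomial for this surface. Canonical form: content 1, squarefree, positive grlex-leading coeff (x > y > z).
3*x - y - 3*z + 2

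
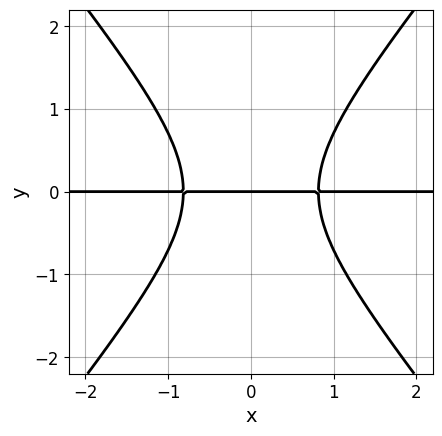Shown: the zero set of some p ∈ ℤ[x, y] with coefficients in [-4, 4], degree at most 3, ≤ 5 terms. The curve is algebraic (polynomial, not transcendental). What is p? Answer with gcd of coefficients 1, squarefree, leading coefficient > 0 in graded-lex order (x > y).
3*x^2*y - 2*y^3 - 2*y

1. Degree: a generic line meets the curve in up to 3 points, so deg p = 3.
2. Symmetries: mirror symmetry x ↦ −x ⇒ only even powers of x.
3. Reading off the gridlines: the visible x-axis segment lies entirely on the curve; it crosses the y-axis at the gridline y = 0.
4. These observations pin down the coefficients.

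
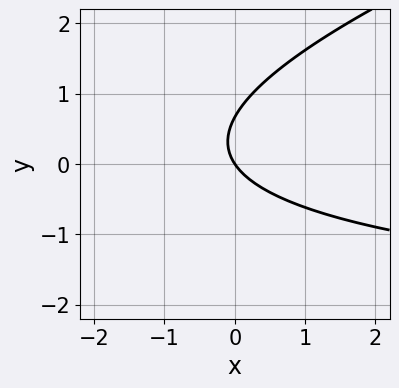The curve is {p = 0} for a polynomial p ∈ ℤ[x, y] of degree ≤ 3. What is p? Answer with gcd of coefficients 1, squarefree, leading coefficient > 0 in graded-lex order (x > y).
The degree is 2 — no degree-1 curve has this shape.
Observable constraints: it crosses the x-axis at the gridline x = 0; one y-axis crossing is at y = 0.
Assembling these constraints gives the stated polynomial.

x*y - 3*y^2 + 3*x + 2*y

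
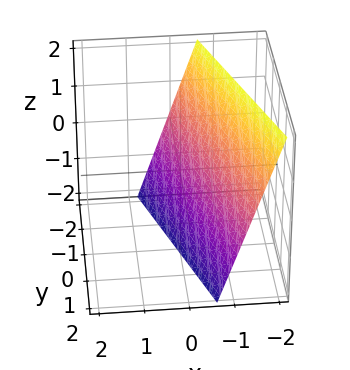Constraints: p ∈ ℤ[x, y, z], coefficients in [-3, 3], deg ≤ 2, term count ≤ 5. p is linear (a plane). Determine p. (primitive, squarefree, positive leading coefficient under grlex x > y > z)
(a) The degree is 1 — the surface is flat (a plane).
(b) Checking where it meets the axes: it meets the z-axis at z = -2 (among the integer gridlines); one y-axis crossing is at y = -2.
(c) Putting this together gives p.

3*x + y + z + 2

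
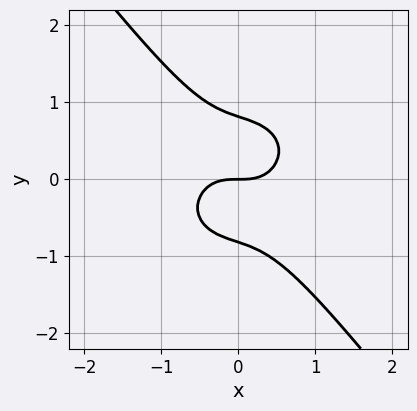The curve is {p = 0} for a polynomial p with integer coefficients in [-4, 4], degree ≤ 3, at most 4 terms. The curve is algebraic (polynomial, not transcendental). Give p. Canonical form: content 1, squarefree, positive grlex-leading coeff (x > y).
3*x^3 + 2*x*y^2 + 3*y^3 - 2*y

First, deg p = 3. The shape is more complex than any degree-2 curve.
Then, from the visible intercepts: one y-axis crossing is at y = 0; one x-axis crossing is at x = 0.
Finally, solving for integer coefficients yields p as stated.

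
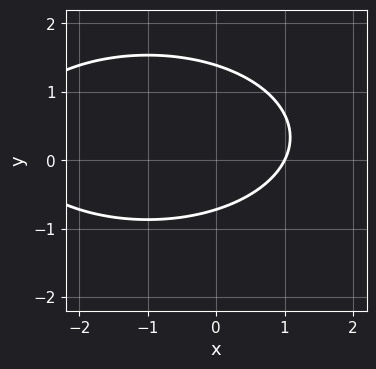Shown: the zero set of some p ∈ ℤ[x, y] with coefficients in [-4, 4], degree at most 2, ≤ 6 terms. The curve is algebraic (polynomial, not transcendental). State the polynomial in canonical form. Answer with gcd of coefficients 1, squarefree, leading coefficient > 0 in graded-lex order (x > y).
x^2 + 3*y^2 + 2*x - 2*y - 3

First, degree: a generic line meets the curve in up to 2 points, so deg p = 2.
Then, checking where it meets the axes: it meets the x-axis at x = 1 (among the integer gridlines).
Finally, fitting integer coefficients to these (and the overall shape) gives p.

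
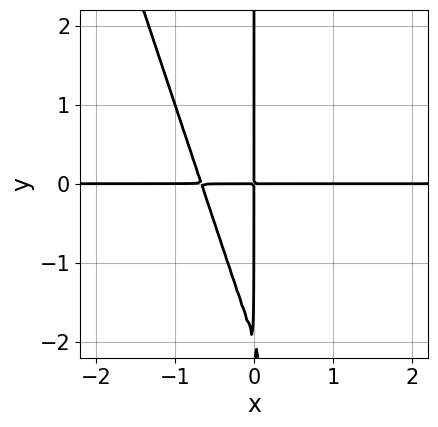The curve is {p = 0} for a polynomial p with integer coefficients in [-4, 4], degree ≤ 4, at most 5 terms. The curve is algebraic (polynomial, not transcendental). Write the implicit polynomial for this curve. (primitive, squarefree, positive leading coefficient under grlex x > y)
3*x^2*y + x*y^2 + 2*x*y

(a) deg p = 3. No degree-2 curve has this shape.
(b) Reading off the gridlines: the visible x-axis segment lies entirely on the curve; every point of the y-axis in the box is on the curve.
(c) These observations pin down the coefficients.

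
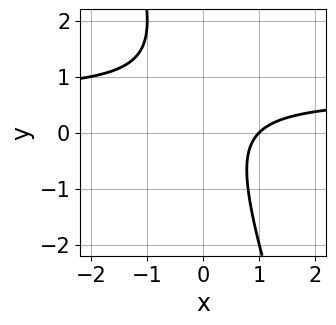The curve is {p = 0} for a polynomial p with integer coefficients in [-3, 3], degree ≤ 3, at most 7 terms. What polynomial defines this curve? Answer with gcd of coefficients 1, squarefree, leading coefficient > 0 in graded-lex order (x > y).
3*x*y + y^2 - 2*x - y + 2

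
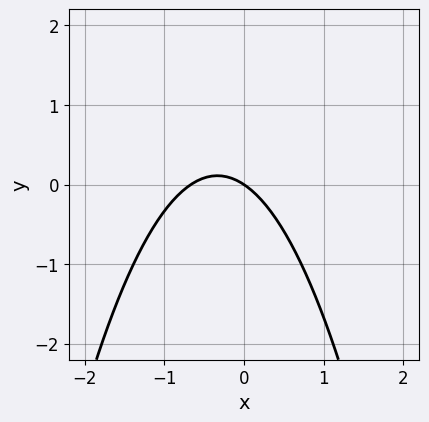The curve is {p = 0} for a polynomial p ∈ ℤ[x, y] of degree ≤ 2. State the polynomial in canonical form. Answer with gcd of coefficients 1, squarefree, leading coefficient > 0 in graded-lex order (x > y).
3*x^2 + 2*x + 3*y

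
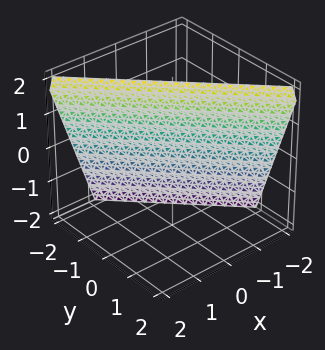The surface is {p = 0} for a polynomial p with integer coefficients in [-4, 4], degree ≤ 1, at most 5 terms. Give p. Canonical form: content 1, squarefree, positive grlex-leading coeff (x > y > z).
(a) Degree: the surface is flat (a plane), so deg p = 1.
(b) From the axis intercepts and sections: one z-axis crossing is at z = 2.
(c) Assembling these constraints gives the stated polynomial.

3*x + 3*y - z + 2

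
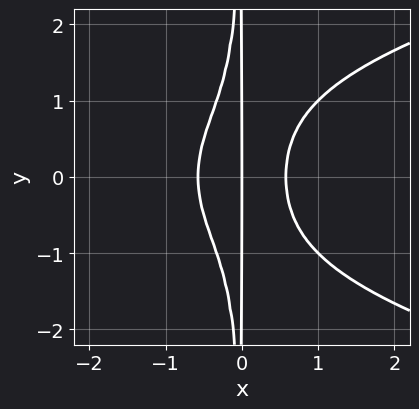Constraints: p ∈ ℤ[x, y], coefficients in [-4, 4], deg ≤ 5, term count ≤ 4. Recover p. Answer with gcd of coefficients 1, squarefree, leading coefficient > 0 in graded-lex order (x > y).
1. Degree: no degree-3 curve has this shape, so deg p = 4.
2. Symmetries: the y ↦ −y reflection is a symmetry, so y appears only in even powers.
3. From the visible intercepts: one x-axis crossing is at x = 0; every point of the y-axis in the box is on the curve.
4. Matching integer coefficients to the picture gives p.

2*x^2*y^2 - 3*x^3 + x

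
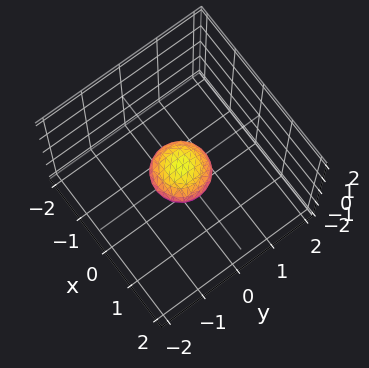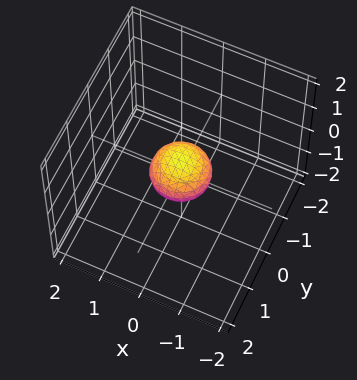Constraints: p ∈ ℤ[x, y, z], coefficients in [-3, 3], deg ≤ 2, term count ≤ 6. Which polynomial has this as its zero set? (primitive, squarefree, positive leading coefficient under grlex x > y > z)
deg p = 2.
Symmetries: mirror symmetry z ↦ −z ⇒ only even powers of z; the z-axis is an axis of rotation, so x and y enter only as x² + y².
Reading off the gridlines: a circular section at z = 0 has radius between 0 and 1.
The integer polynomial consistent with all of this is the stated p.

2*x^2 + 2*y^2 + 3*z^2 - 1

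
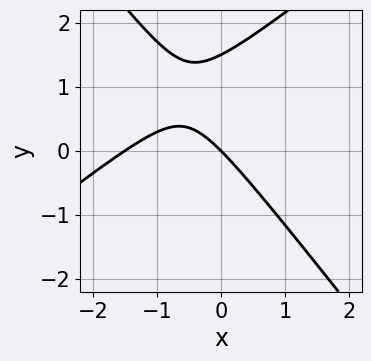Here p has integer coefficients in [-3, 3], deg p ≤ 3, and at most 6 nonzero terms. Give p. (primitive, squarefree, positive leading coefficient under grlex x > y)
2*x^2 - x*y - 2*y^2 + 3*x + 3*y

Degree: a generic line meets the curve in up to 2 points, so deg p = 2.
Observable constraints: one y-axis crossing is at y = 0; it meets the x-axis at x = 0 (among the integer gridlines).
The integer polynomial consistent with all of this is the stated p.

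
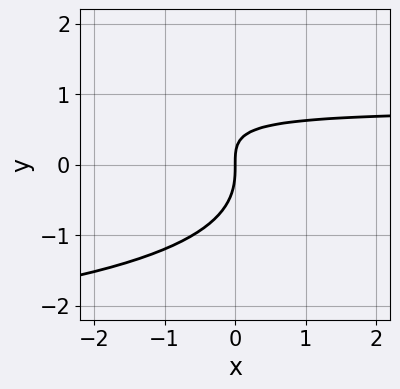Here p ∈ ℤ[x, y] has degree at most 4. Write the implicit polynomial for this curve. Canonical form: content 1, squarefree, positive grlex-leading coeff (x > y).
(a) Degree: the shape is more complex than any degree-2 curve, so deg p = 3.
(b) From the visible intercepts: it crosses the y-axis at the gridline y = 0; it meets the x-axis at x = 0 (among the integer gridlines).
(c) Solving for integer coefficients yields p as stated.

x*y^2 + 3*y^3 + 3*x*y - 3*x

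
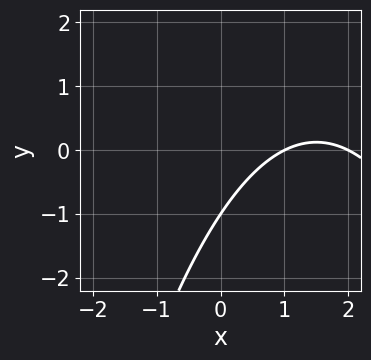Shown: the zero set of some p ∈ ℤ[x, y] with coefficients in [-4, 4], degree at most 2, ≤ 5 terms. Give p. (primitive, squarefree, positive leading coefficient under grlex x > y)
x^2 - 3*x + 2*y + 2

(a) Degree: no degree-1 curve has this shape, so deg p = 2.
(b) Checking where it meets the axes: the x-axis gridline crossings are at x ∈ {1, 2}; it crosses the y-axis at the gridline y = -1.
(c) These observations pin down the coefficients.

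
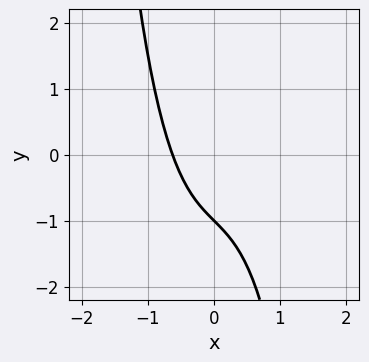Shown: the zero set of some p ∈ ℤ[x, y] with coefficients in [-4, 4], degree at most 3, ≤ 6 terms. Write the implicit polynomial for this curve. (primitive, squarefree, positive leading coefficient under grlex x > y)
1. The degree is 3 — a generic line meets the curve in up to 3 points.
2. Checking where it meets the axes: it crosses the y-axis at the gridline y = -1.
3. Fitting integer coefficients to these (and the overall shape) gives p.

3*x^3 + 2*x + 2*y + 2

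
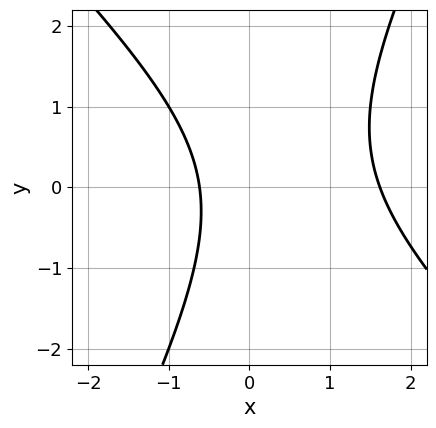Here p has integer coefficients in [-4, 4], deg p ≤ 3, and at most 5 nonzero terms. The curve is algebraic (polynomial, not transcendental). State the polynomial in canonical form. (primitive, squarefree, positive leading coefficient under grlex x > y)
2*x^2 + x*y - y^2 - 2*x - 2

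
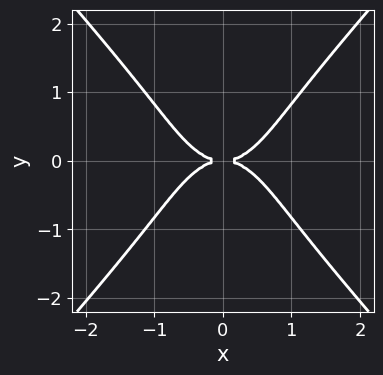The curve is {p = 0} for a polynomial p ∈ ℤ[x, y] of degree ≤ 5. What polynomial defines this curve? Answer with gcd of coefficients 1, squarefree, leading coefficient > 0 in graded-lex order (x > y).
3*x^4 - 2*y^4 - 3*y^2

First, deg p = 4. The shape is more complex than any degree-3 curve.
Then, symmetries: mirror symmetry x ↦ −x ⇒ only even powers of x; it's symmetric under y → −y, forcing even powers of y.
Then, against the integer gridlines: one x-axis crossing is at x = 0; it meets the y-axis at y = 0 (among the integer gridlines).
Finally, the integer polynomial consistent with all of this is the stated p.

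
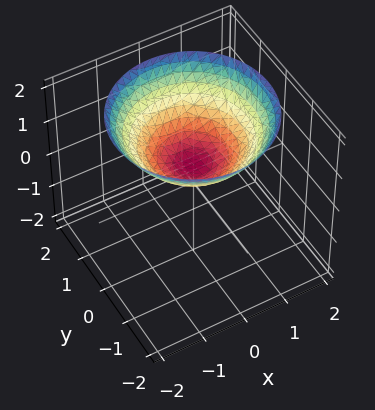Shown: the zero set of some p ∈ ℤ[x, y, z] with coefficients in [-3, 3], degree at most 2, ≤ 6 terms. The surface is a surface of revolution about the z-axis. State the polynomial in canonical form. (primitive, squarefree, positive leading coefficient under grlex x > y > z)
The degree is 2 — no degree-1 surface has this shape.
Symmetry: the surface is invariant under rotation about z: p = q(x² + y², z).
From the axis intercepts and sections: no y-intercept at any integer in the box; a circular section at z = 2 has radius between 1 and 2; no x-intercept at any integer in the box.
Assembling these constraints gives the stated polynomial.

x^2 + y^2 - 2*z + 1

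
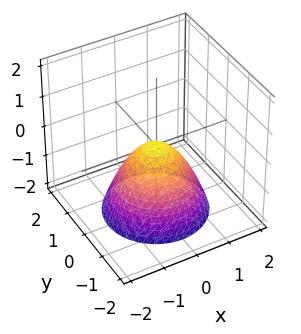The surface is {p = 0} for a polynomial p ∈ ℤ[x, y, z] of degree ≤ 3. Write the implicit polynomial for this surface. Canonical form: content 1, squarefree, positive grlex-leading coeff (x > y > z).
The degree is 2 — a single bowl opening along one axis; a quadric.
By symmetry, the surface is invariant under rotation about z: p = q(x² + y², z).
From the visible intercepts: it crosses the y-axis at the gridline y = 0; one z-axis crossing is at z = 0.
Putting this together gives p.

x^2 + y^2 + z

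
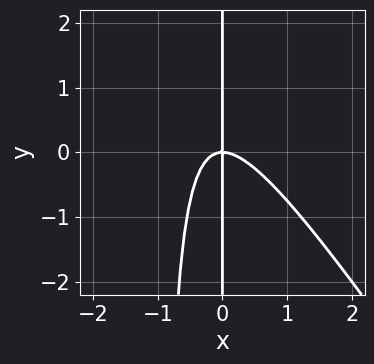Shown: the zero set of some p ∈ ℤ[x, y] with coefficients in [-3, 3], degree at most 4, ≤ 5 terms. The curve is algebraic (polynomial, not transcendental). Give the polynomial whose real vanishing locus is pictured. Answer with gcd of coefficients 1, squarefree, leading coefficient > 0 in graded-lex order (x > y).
1. The degree is 3 — the shape is more complex than any degree-2 curve.
2. Observable constraints: every point of the y-axis in the box is on the curve; it crosses the x-axis at the gridline x = 0.
3. Fitting integer coefficients to these (and the overall shape) gives p.

3*x^3 + 2*x^2*y + 2*x*y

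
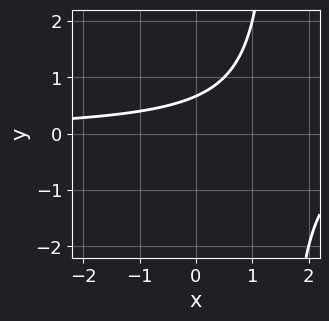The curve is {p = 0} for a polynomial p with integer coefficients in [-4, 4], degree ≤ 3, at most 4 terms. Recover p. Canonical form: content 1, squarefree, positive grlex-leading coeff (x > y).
(a) deg p = 2. The shape is more complex than any degree-1 curve.
(b) Against the integer gridlines: no x-intercept at any integer in the box.
(c) Putting this together gives p.

2*x*y - 3*y + 2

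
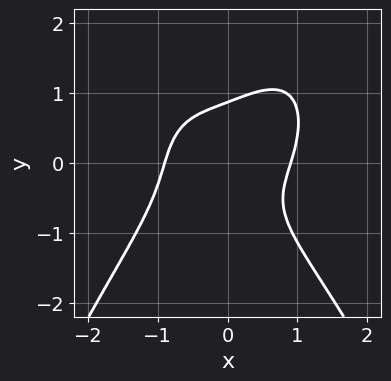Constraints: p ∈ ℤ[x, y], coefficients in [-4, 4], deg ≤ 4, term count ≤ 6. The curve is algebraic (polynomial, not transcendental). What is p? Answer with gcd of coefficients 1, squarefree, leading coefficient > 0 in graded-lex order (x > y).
3*x^4 + 3*y^3 - 3*x*y - 2

1. Degree: no degree-3 curve has this shape, so deg p = 4.
2. Matching integer coefficients to the picture gives p.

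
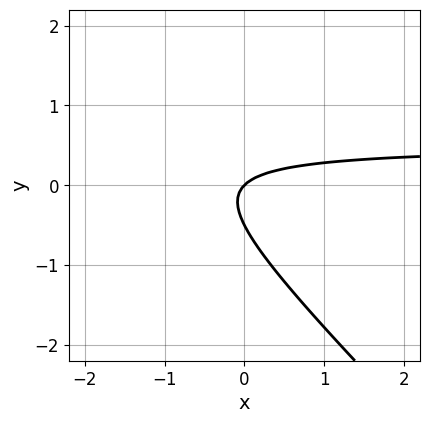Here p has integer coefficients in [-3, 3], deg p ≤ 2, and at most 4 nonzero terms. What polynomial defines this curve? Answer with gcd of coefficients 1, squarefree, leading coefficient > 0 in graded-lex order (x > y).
1. deg p = 2. No degree-1 curve has this shape.
2. Checking where it meets the axes: it crosses the y-axis at the gridline y = 0; it crosses the x-axis at the gridline x = 0.
3. The integer polynomial consistent with all of this is the stated p.

2*x*y + 2*y^2 - x + y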